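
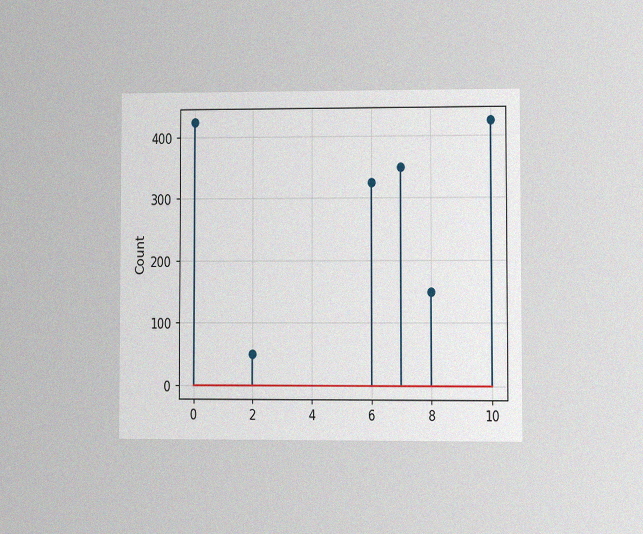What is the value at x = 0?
The chart is viewed at a slight angle, with some photo noise. The stem at x=0 reaches 425.

425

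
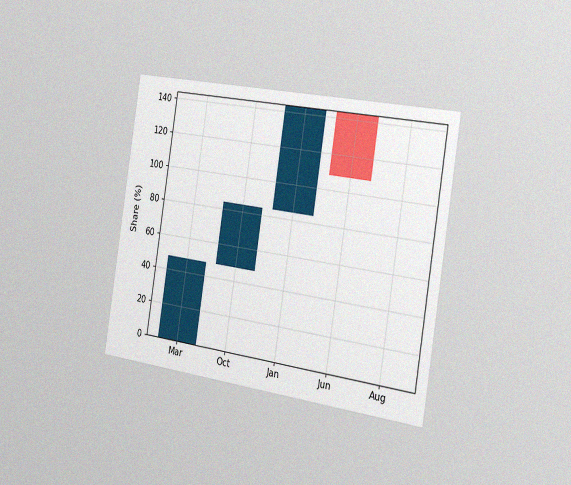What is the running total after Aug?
108%

The chart is tilted about 9° clockwise and viewed slightly from the right, with some photo noise. After Aug the running total reaches 108%.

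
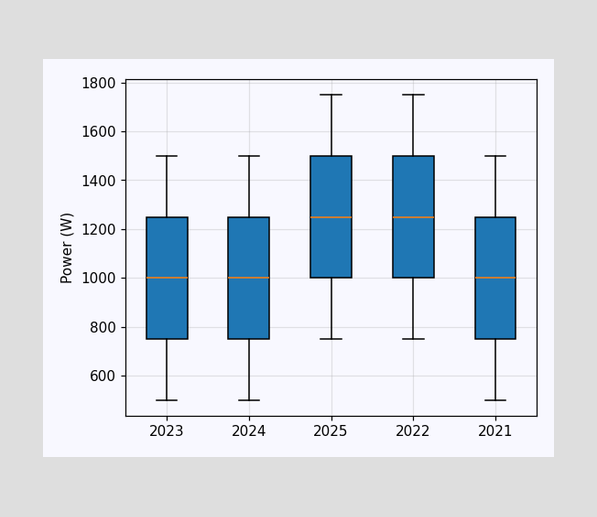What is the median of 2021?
The median line in the 2021 box sits at 1000W.

1000W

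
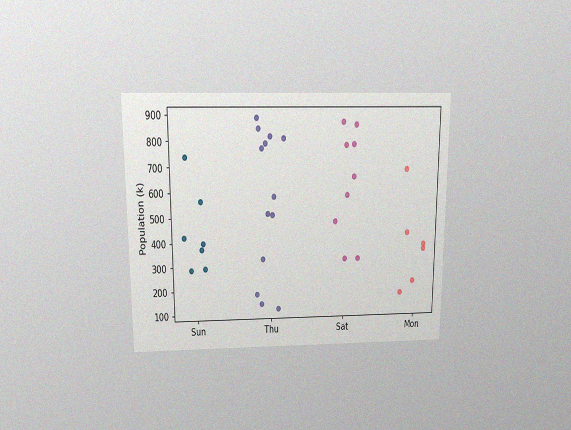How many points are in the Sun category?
7

The chart is viewed slightly from above, with some photo noise. Counting the markers in the Sun column gives 7.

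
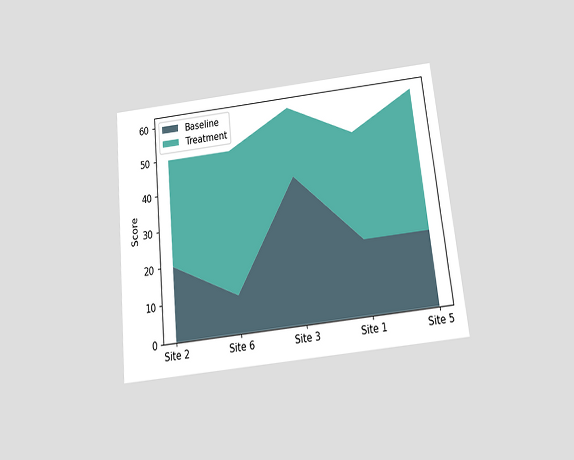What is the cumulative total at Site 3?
The chart is tilted about 6° counter-clockwise and viewed slightly from below. The stacked total at Site 3 reaches 60.

60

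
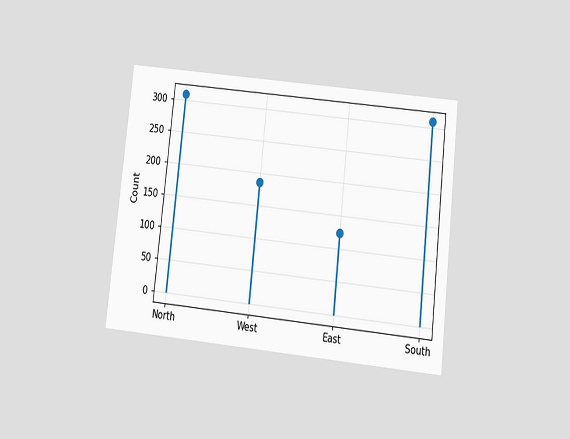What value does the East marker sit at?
The chart is tilted about 6° clockwise and viewed slightly from below. The East marker sits at 124.

124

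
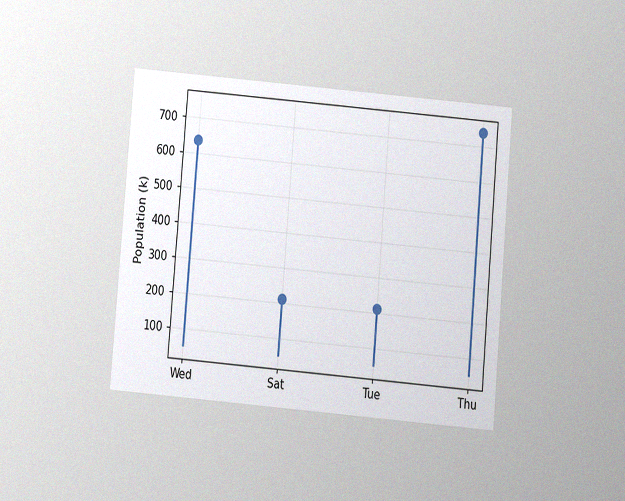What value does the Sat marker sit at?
The chart is tilted about 5° clockwise and viewed slightly from below, with some photo noise. The Sat marker sits at 212k.

212k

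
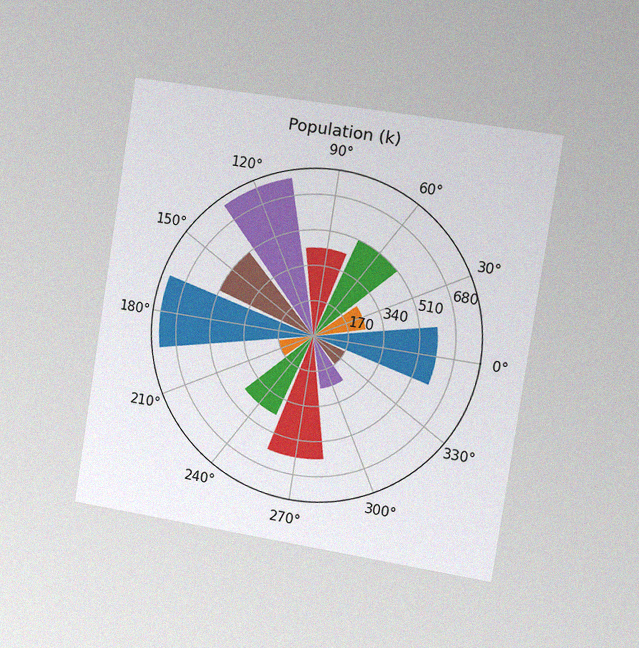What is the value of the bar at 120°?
765k

The chart is tilted about 9° clockwise and viewed slightly from the right, with some photo noise. The bar at 120° reaches 765k on the radial axis.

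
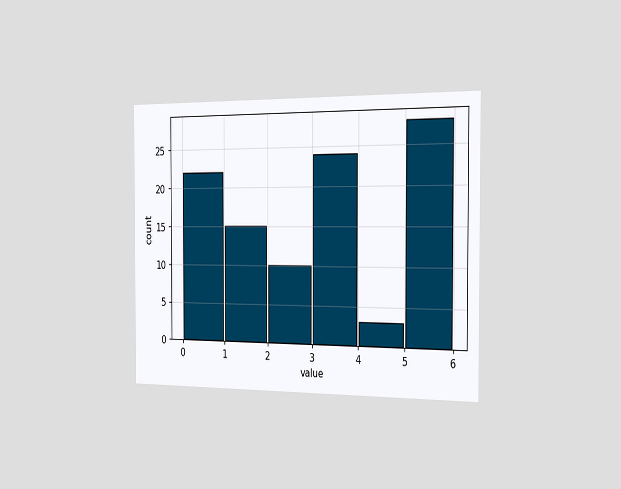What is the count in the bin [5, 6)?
28

The chart is viewed slightly from the right. The [5, 6) bin has height 28.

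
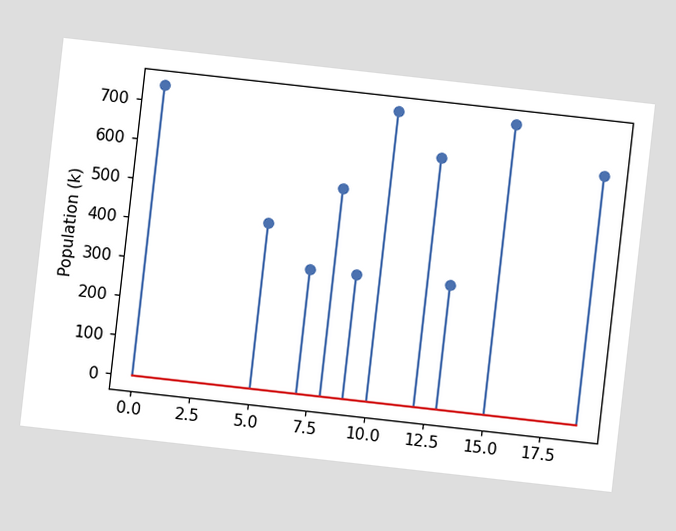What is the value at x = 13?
The chart is tilted about 6° clockwise. The stem at x=13 reaches 318k.

318k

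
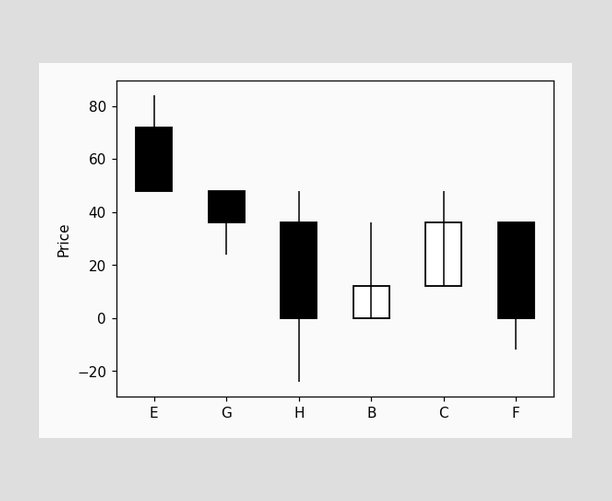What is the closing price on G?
The G candle closes at 36.

36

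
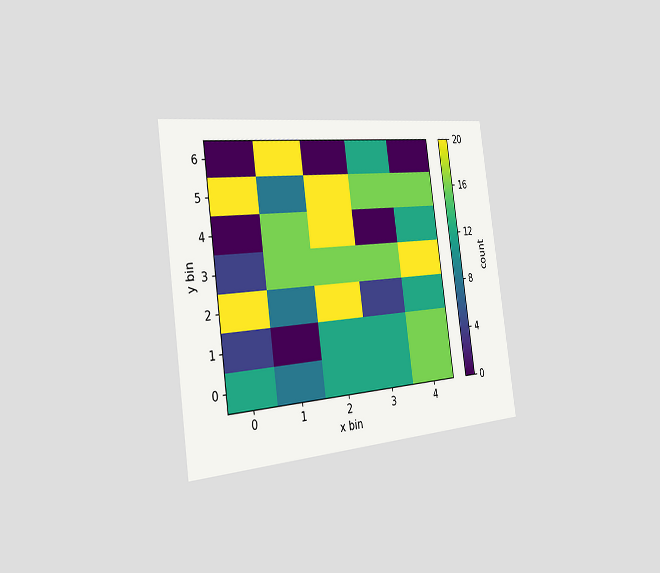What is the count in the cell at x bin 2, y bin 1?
The chart is tilted about 8° counter-clockwise and viewed slightly from the left. Matching the cell (2, 1) against the colorbar gives 12.

12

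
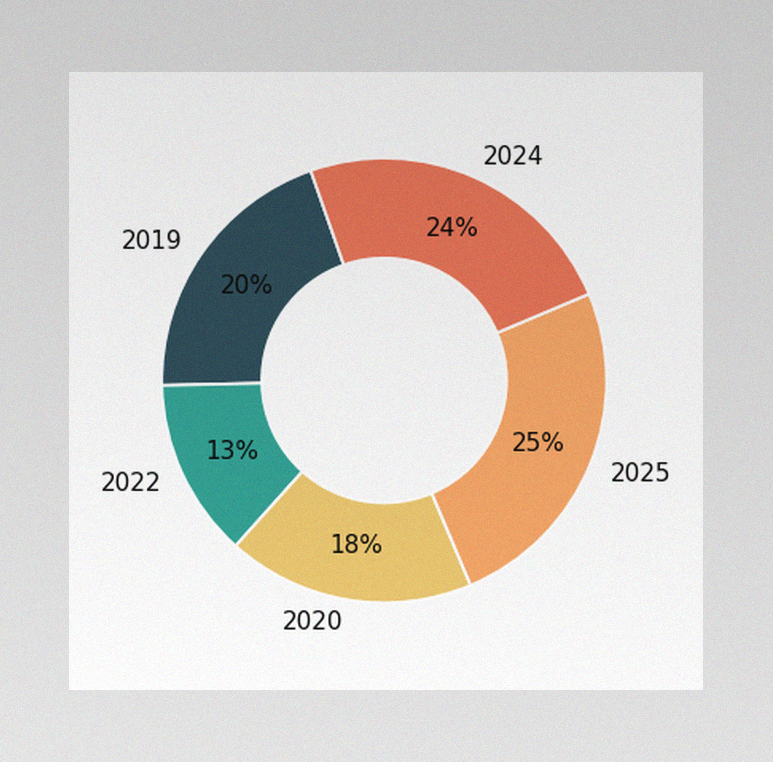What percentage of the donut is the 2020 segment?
The image has some photo noise and uneven lighting. The 2020 segment takes up 18% of the ring.

18%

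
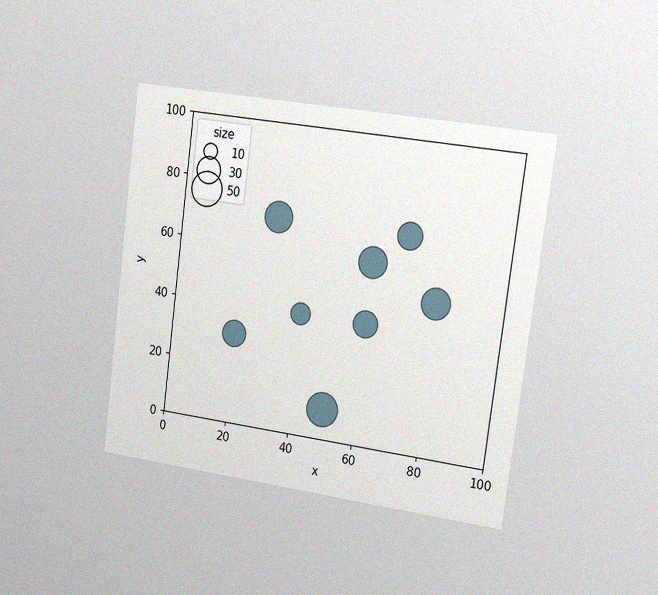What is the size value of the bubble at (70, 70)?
The chart is tilted about 7° clockwise and viewed slightly from the right, with some photo noise. Matching the bubble at (70, 70) against the size legend gives 30.

30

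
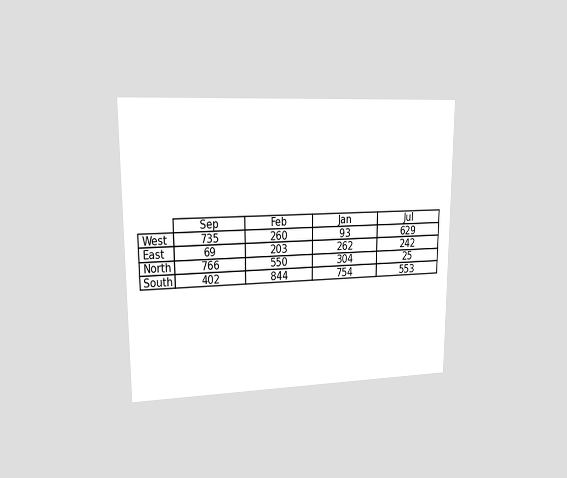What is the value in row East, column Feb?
203

The chart is viewed at a slight angle. The (East, Feb) cell reads 203.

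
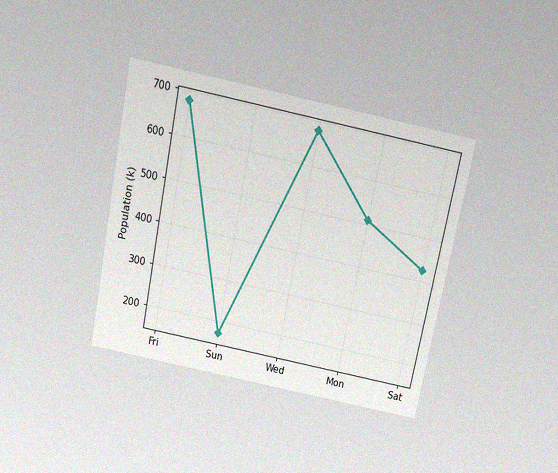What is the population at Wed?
680k

The chart is tilted about 11° clockwise and viewed slightly from above, with some photo noise. At Wed, the line is at 680k.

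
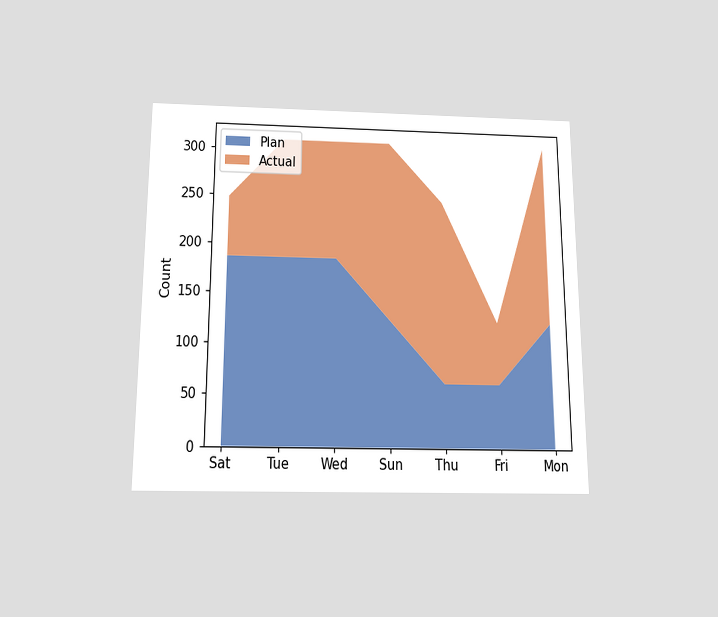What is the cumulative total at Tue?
310

The chart is viewed slightly from below. The stacked total at Tue reaches 310.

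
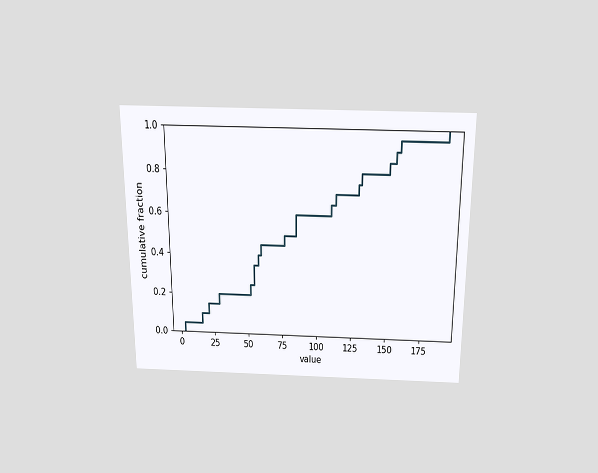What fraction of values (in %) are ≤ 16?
The chart is viewed slightly from above. At x=16 the ECDF step is at 10%.

10%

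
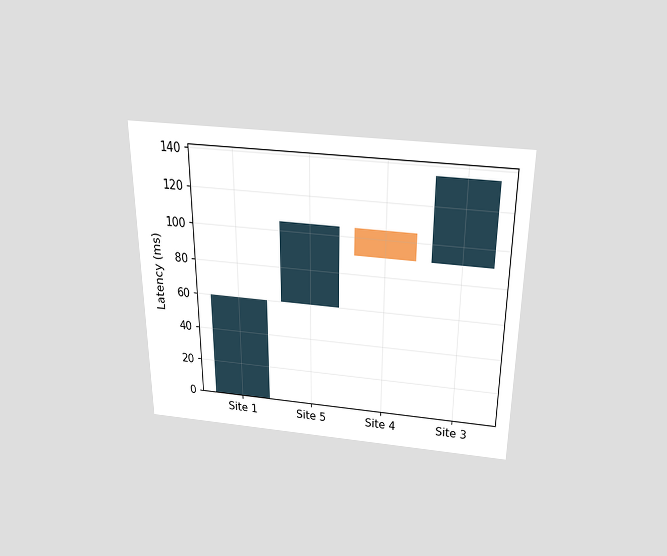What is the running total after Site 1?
60ms

The chart is viewed slightly from above. After Site 1 the running total reaches 60ms.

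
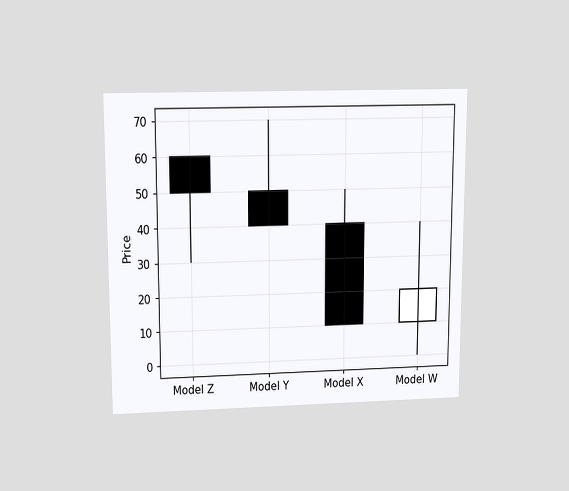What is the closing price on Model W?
The chart is viewed slightly from above. The Model W candle closes at 20.

20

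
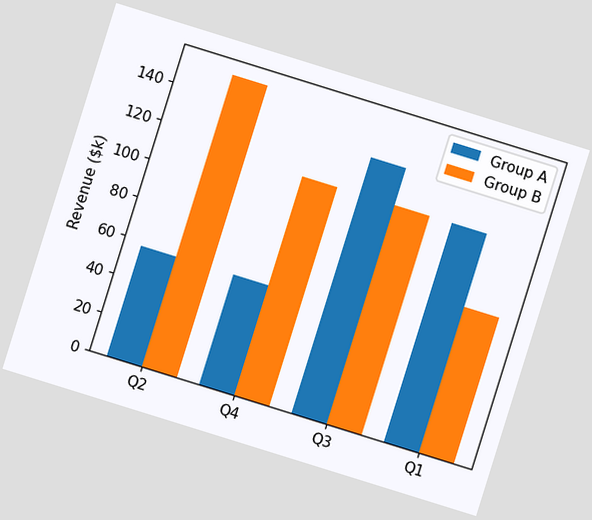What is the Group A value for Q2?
The chart is tilted about 17° clockwise. The Group A bar at Q2 reaches $57k on the y-axis.

$57k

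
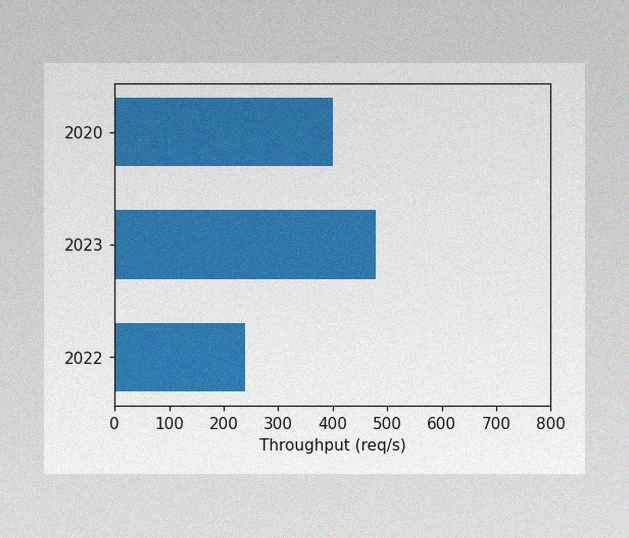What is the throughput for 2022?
The image has some photo noise and uneven lighting. Reading along the chart's x-axis, the 2022 bar reaches 240req/s.

240req/s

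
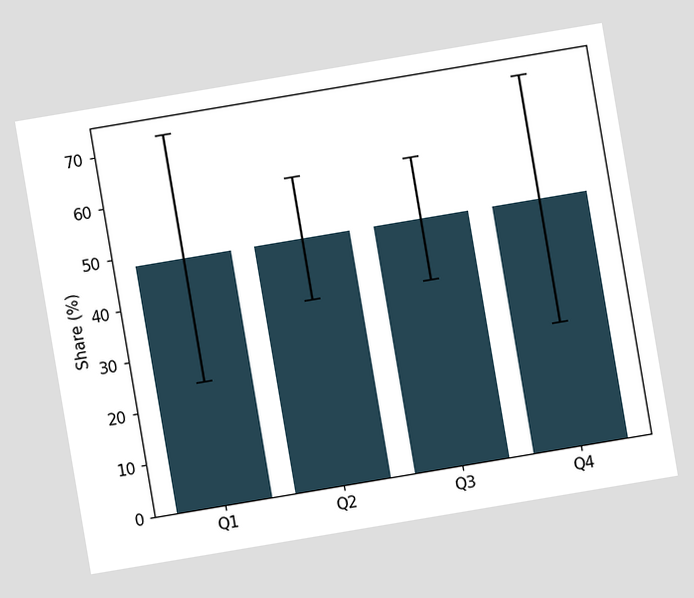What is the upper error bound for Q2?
The chart is tilted about 10° counter-clockwise. The Q2 bar's upper whisker reaches 60%.

60%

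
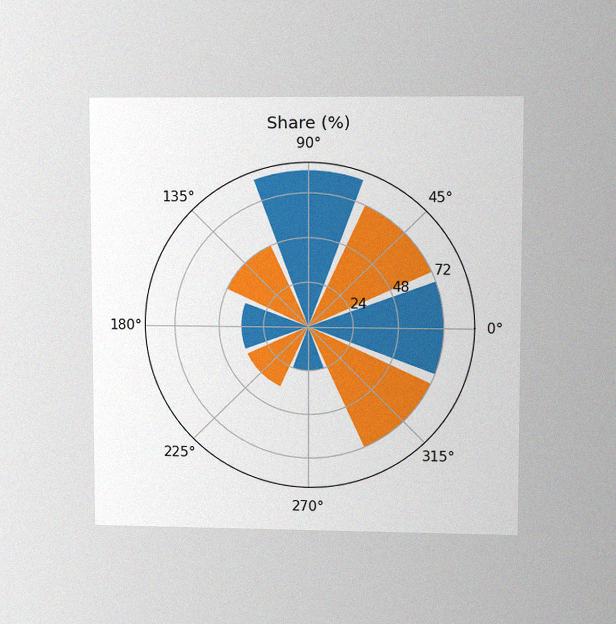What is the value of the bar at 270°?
24%

The chart is viewed at a slight angle, with some photo noise. The bar at 270° reaches 24% on the radial axis.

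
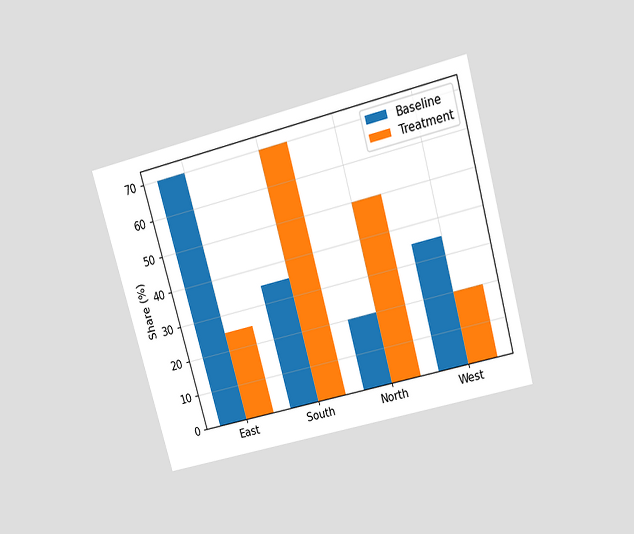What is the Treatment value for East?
25%

The chart is tilted about 16° counter-clockwise and viewed slightly from above. The Treatment bar at East reaches 25% on the y-axis.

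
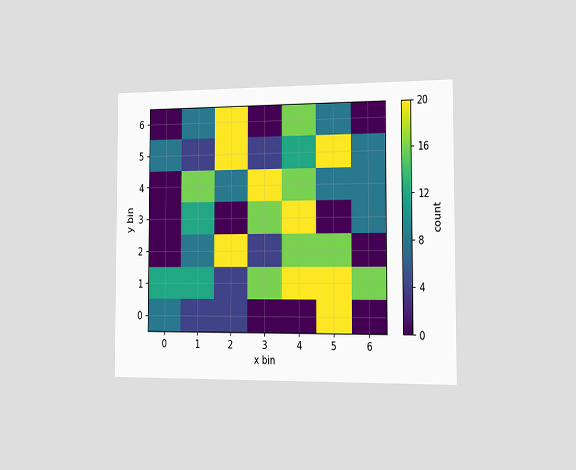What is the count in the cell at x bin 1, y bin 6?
The chart is viewed slightly from the right. Matching the cell (1, 6) against the colorbar gives 8.

8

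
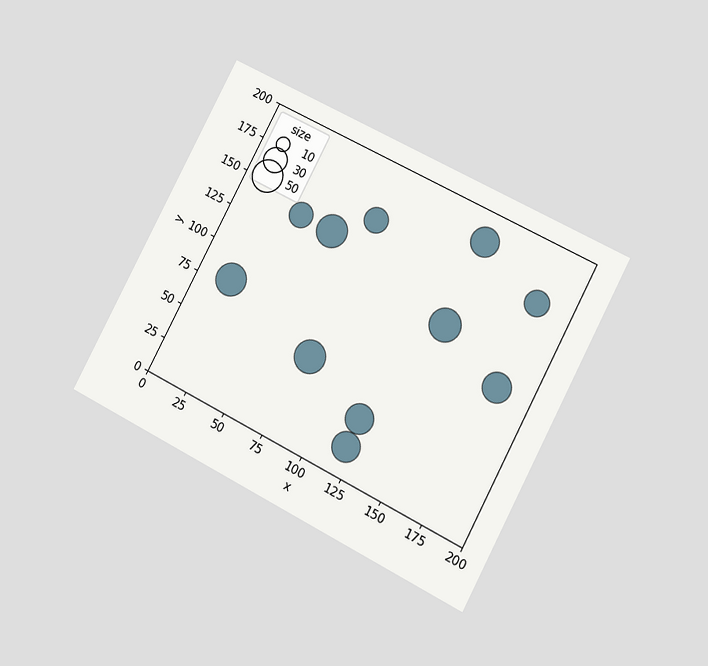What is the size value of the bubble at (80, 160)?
The chart is tilted about 28° clockwise and viewed at a slight angle. Matching the bubble at (80, 160) against the size legend gives 30.

30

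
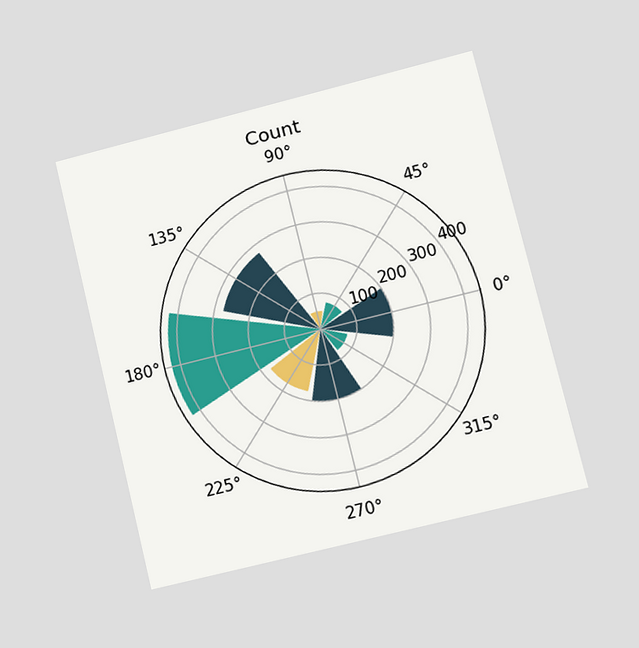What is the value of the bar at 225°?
The chart is tilted about 14° counter-clockwise and viewed at a slight angle. The bar at 225° reaches 175 on the radial axis.

175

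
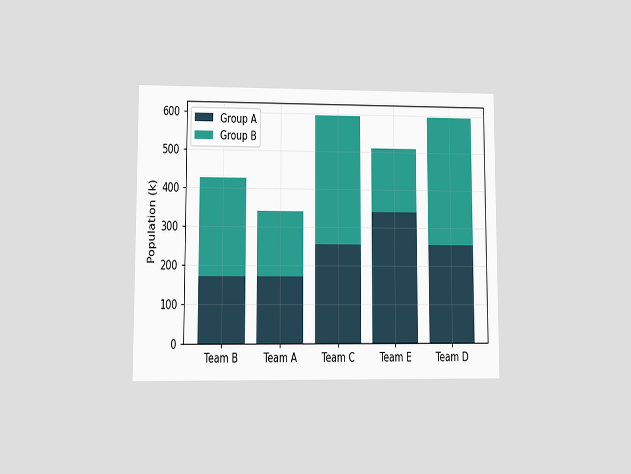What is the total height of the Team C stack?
The chart is viewed at a slight angle. The Team C stack's top reaches 595k on the y-axis.

595k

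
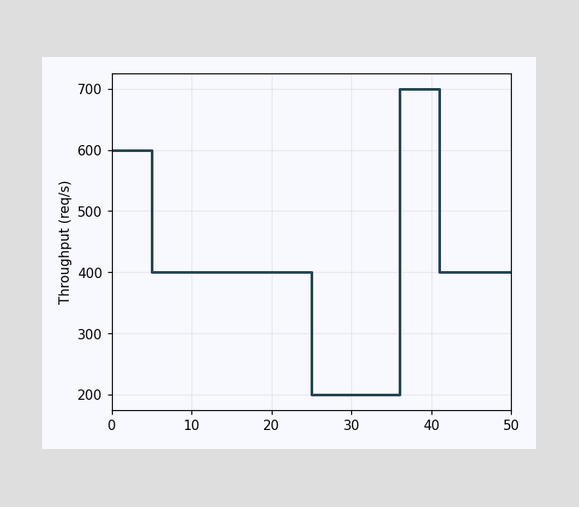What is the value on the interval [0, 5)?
On [0, 5) the step sits at 600req/s.

600req/s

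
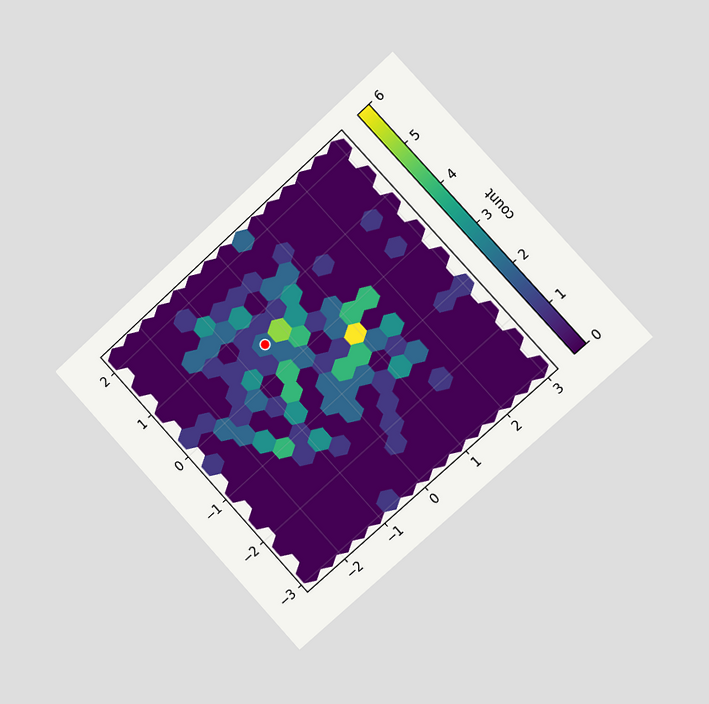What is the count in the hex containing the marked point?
The chart is tilted about 42° counter-clockwise and viewed slightly from the right. The marked hex reads 2 on the colorbar.

2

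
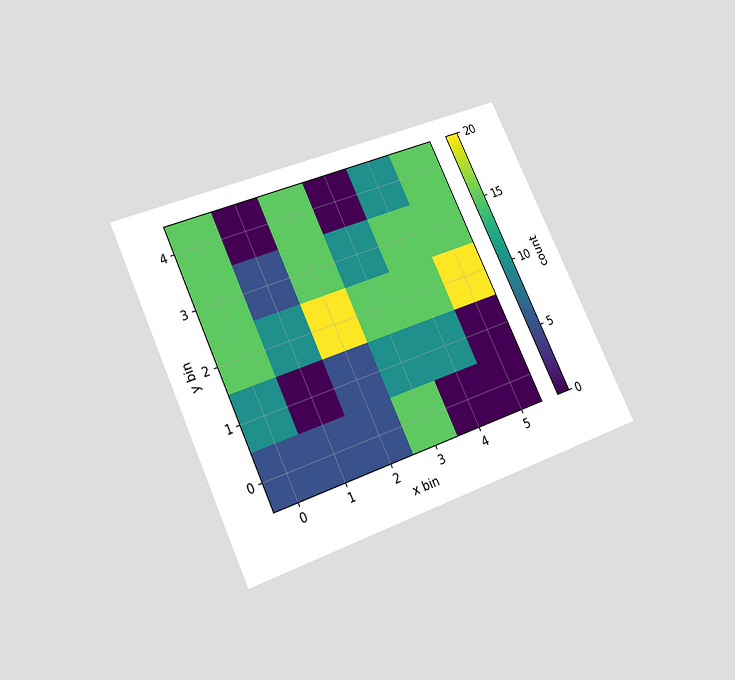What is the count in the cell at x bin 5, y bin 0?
0

The chart is tilted about 25° counter-clockwise and viewed slightly from below. Matching the cell (5, 0) against the colorbar gives 0.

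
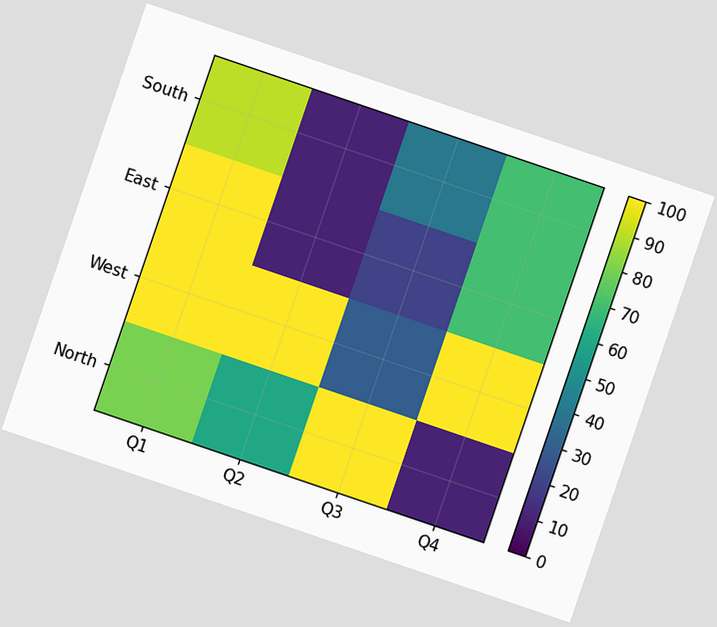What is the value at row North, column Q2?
60

The chart is tilted about 19° clockwise. Matching cell (North, Q2) against the colorbar gives 60.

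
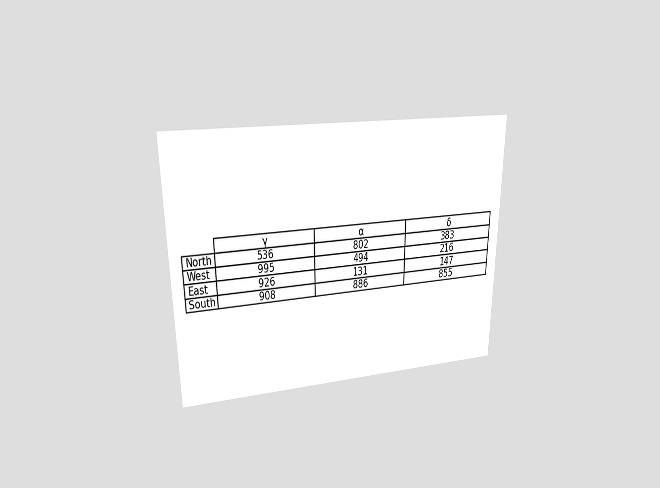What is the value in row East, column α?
The chart is viewed at a slight angle. The (East, α) cell reads 131.

131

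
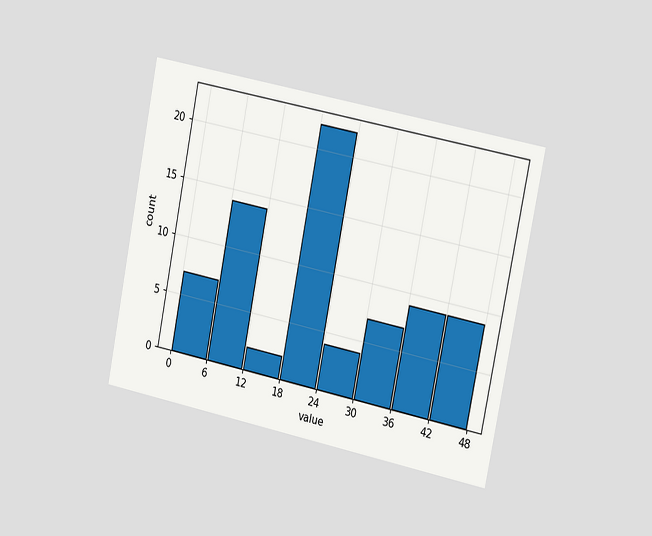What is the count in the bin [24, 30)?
The chart is tilted about 11° clockwise and viewed slightly from the right. The [24, 30) bin has height 4.

4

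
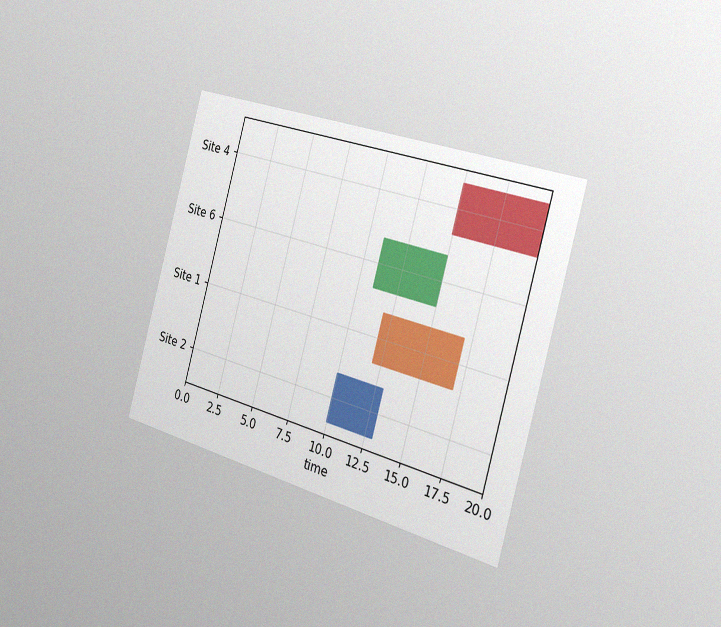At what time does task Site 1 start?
12

The chart is tilted about 16° clockwise and viewed slightly from the right, with some photo noise. The Site 1 bar begins at t=12.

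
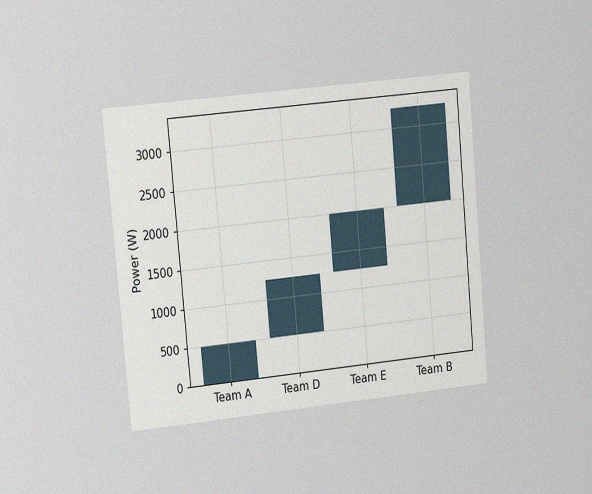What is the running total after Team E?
2000W

The chart is tilted about 5° counter-clockwise and viewed at a slight angle, with some photo noise. After Team E the running total reaches 2000W.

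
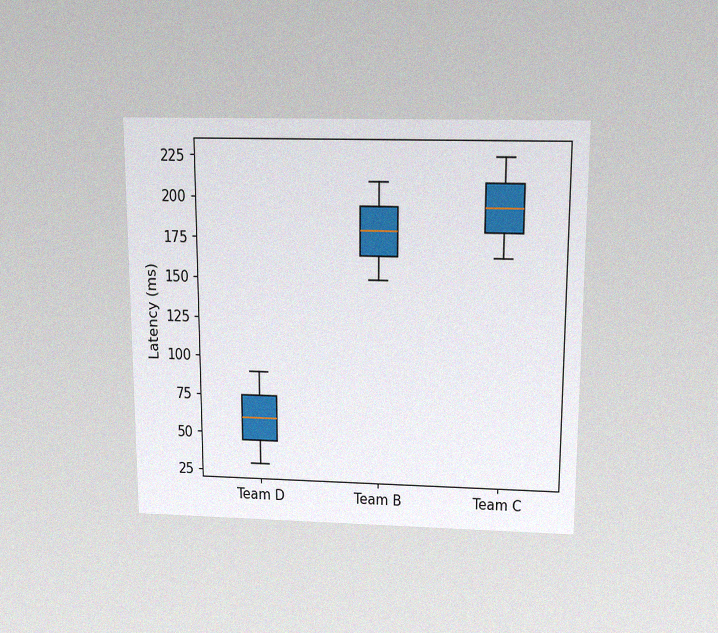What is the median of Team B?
180ms

The chart is viewed slightly from above, with some photo noise. The median line in the Team B box sits at 180ms.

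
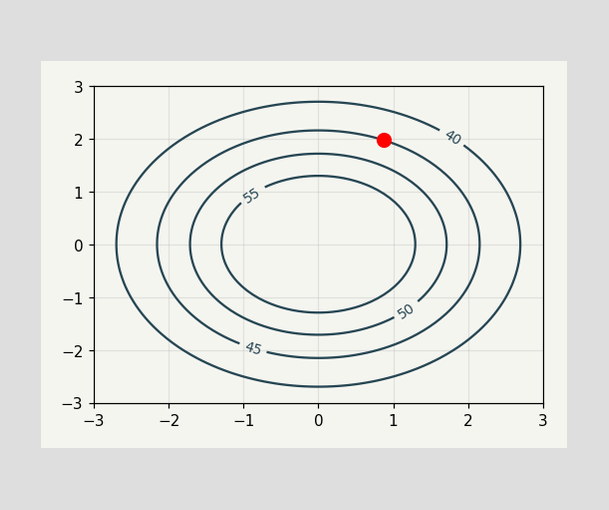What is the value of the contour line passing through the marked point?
45

The marked point sits on the contour labelled 45.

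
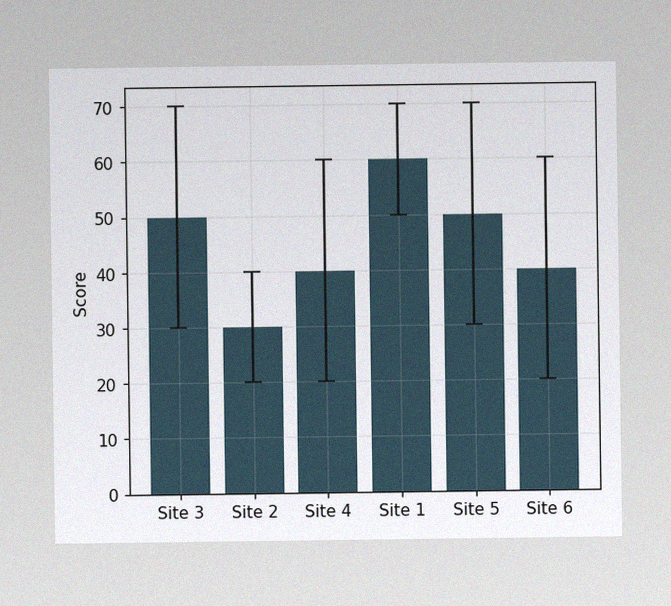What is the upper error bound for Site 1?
70

The image has some photo noise and uneven lighting. The Site 1 bar's upper whisker reaches 70.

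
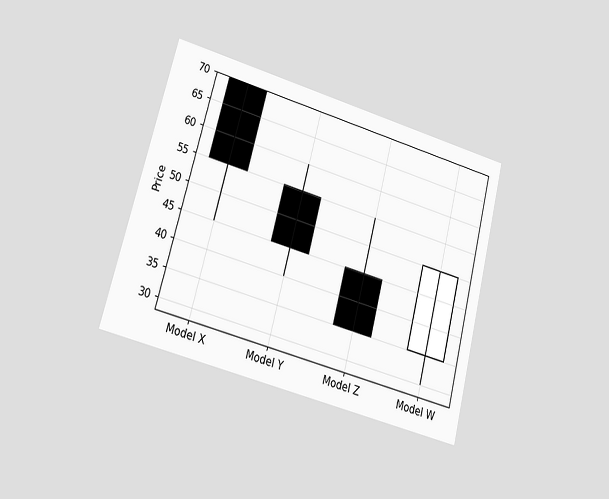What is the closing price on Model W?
The chart is tilted about 15° clockwise and viewed at a slight angle. The Model W candle closes at 50.

50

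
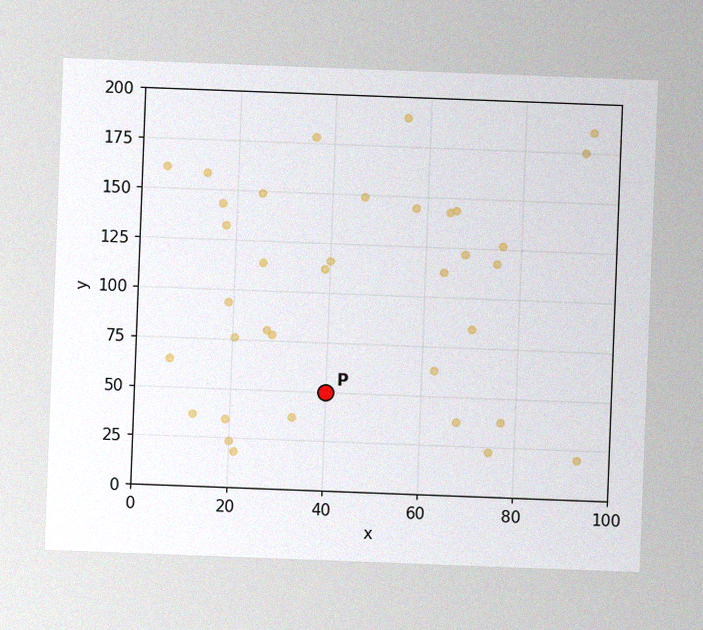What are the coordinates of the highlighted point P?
(40, 50)

The chart is tilted about 2° clockwise, with some photo noise. Following the gridlines from P to each axis, P sits at (40, 50).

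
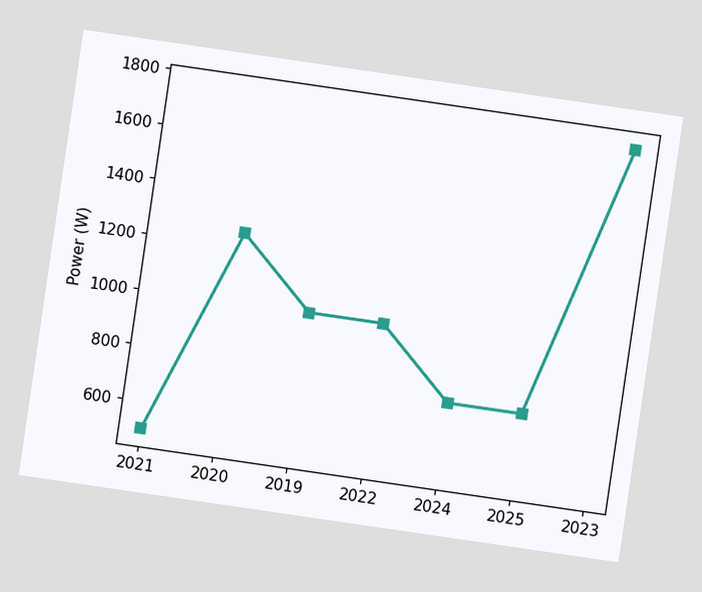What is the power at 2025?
The chart is tilted about 8° clockwise. At 2025, the line is at 750W.

750W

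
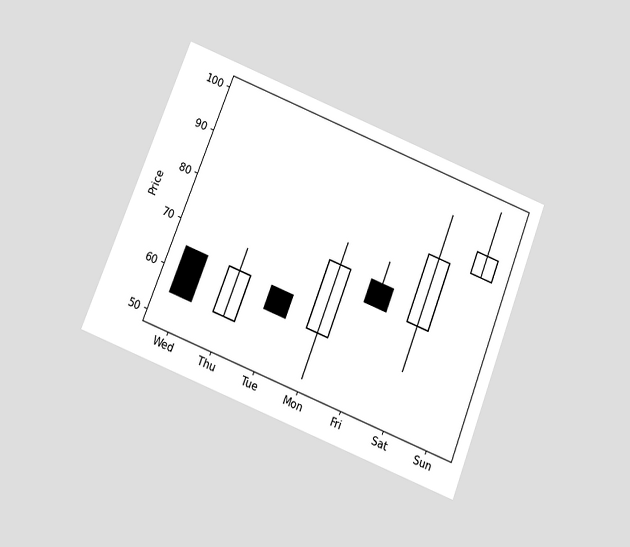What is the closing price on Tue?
The chart is tilted about 21° clockwise and viewed slightly from below. The Tue candle closes at 60.

60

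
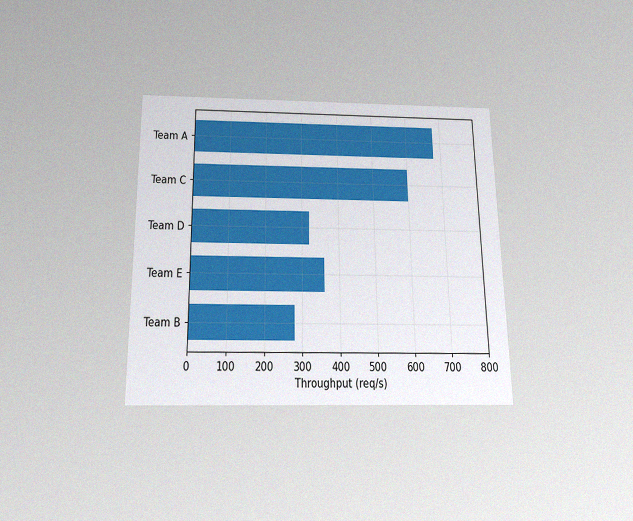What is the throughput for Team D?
320req/s

The chart is viewed slightly from below, with some photo noise. Reading along the chart's x-axis, the Team D bar reaches 320req/s.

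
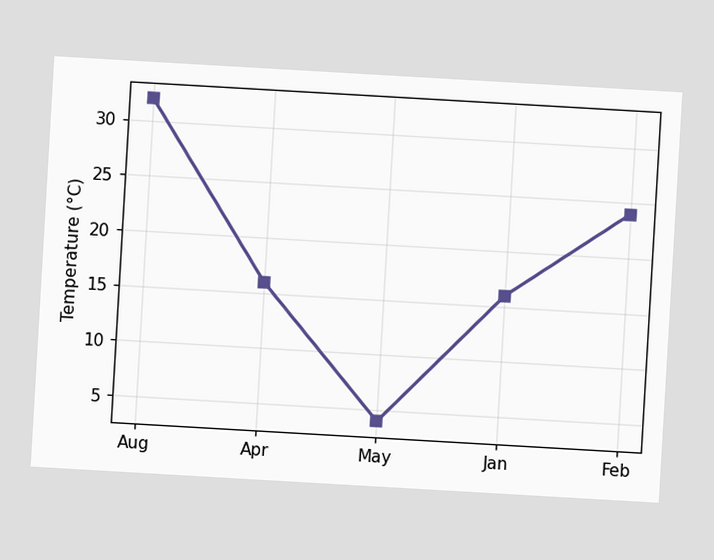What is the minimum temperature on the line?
The chart is tilted about 3° clockwise. The lowest point is at May, and reading across to the y-axis gives 4°C.

4°C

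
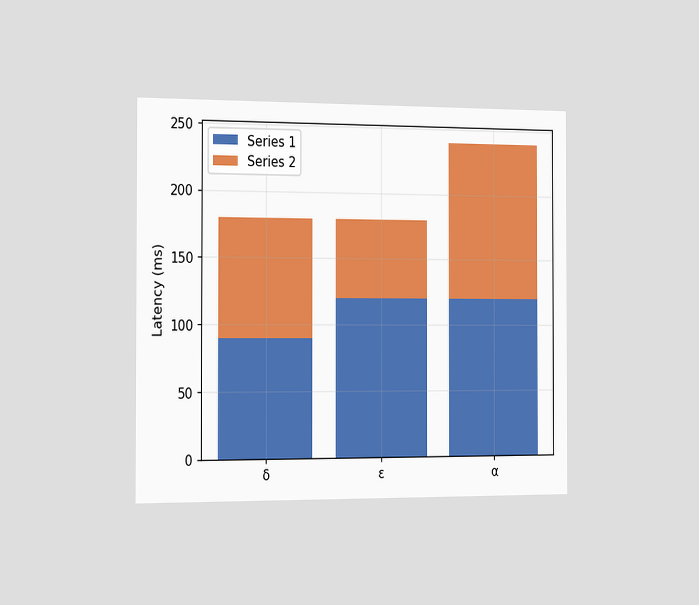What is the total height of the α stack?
The chart is viewed slightly from the left. The α stack's top reaches 240ms on the y-axis.

240ms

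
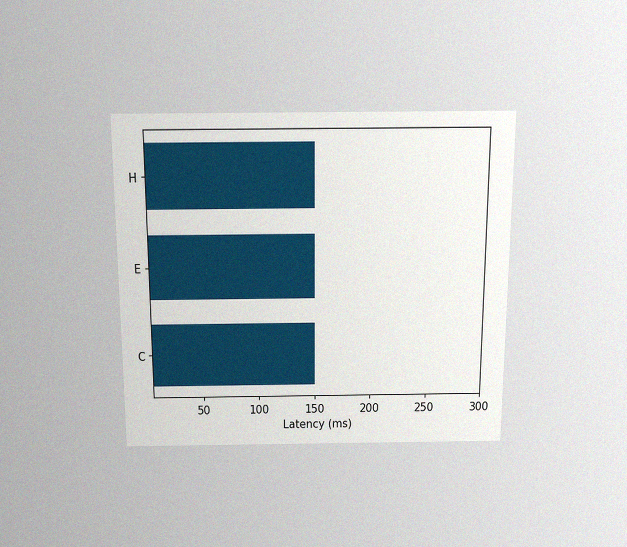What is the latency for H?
150ms

The chart is viewed slightly from above, with some photo noise. Reading along the chart's x-axis, the H bar reaches 150ms.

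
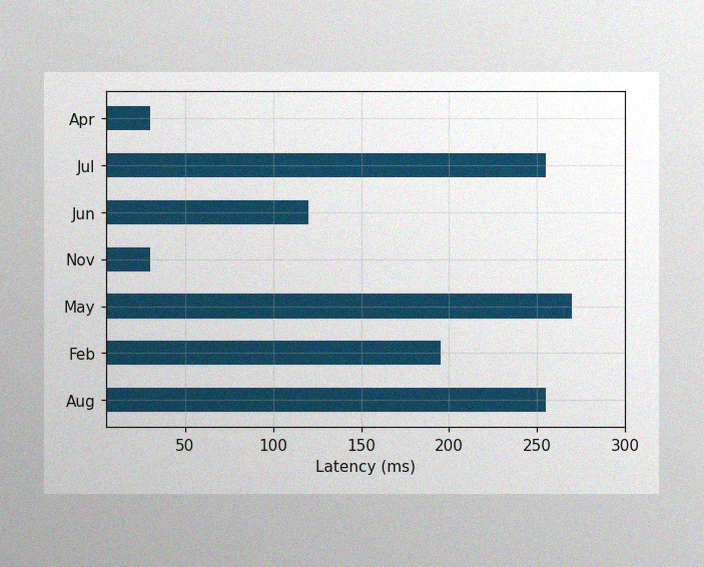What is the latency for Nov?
The image has some photo noise and uneven lighting. Reading along the chart's x-axis, the Nov bar reaches 30ms.

30ms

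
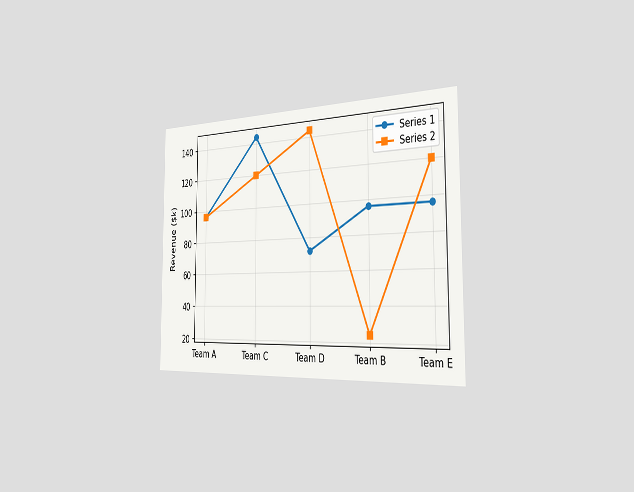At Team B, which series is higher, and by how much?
Series 1, by $72k

The chart is viewed slightly from the right. At Team B, Series 1 sits above the other line by $72k.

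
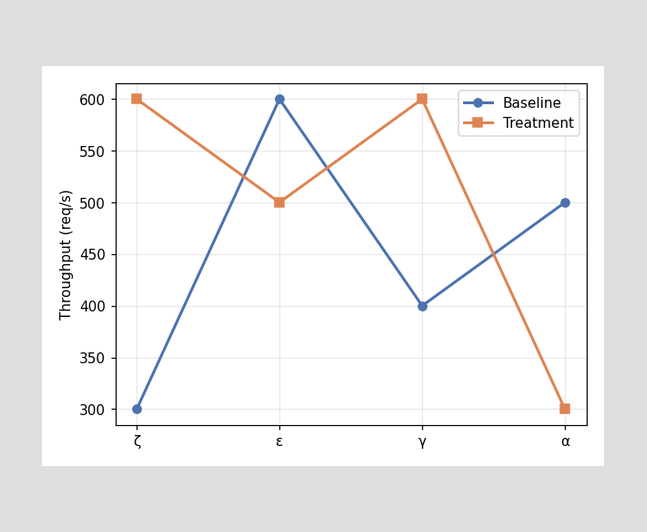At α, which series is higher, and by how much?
At α, Baseline sits above the other line by 200req/s.

Baseline, by 200req/s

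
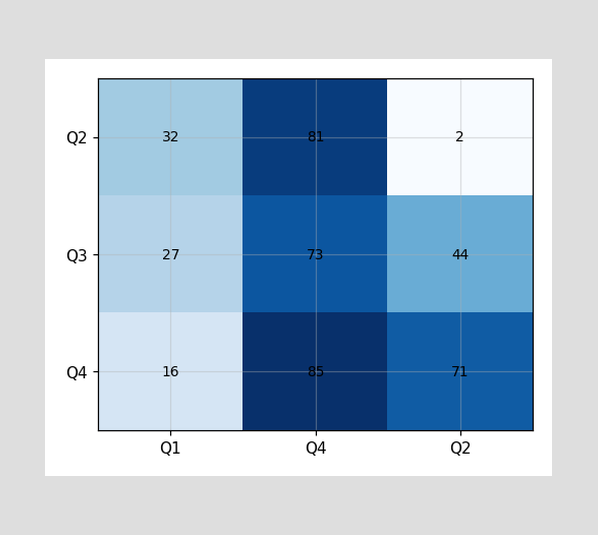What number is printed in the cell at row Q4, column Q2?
71

The (Q4, Q2) cell reads 71.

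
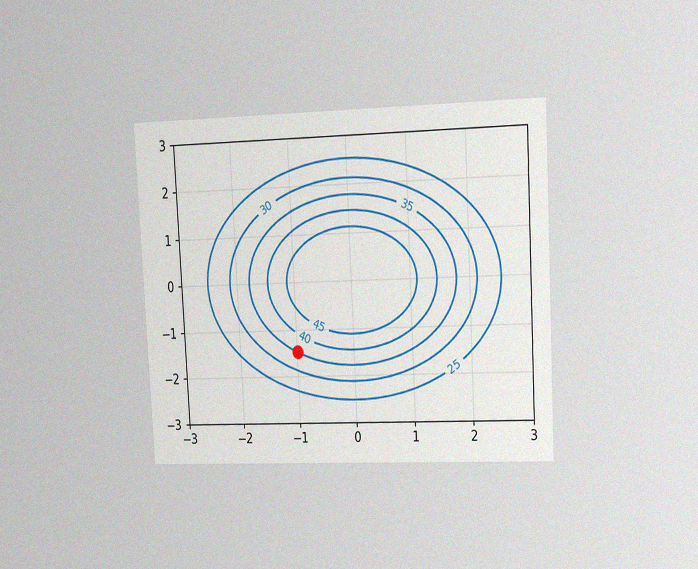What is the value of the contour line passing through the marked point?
The chart is tilted about 3° counter-clockwise and viewed slightly from the right, with some photo noise. The marked point sits on the contour labelled 35.

35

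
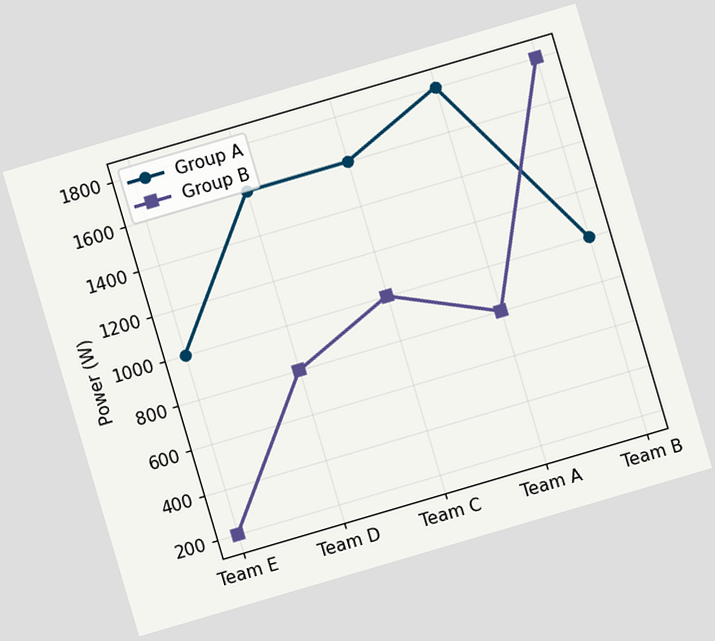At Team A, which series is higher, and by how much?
The chart is tilted about 16° counter-clockwise. At Team A, Group A sits above the other line by 1000W.

Group A, by 1000W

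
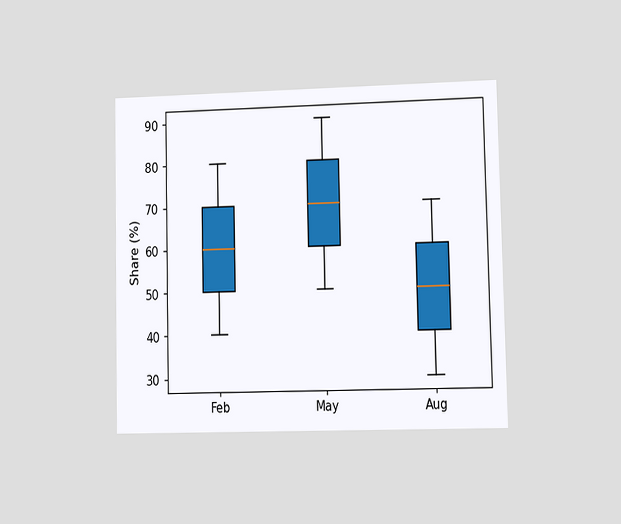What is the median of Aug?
50%

The chart is viewed at a slight angle. The median line in the Aug box sits at 50%.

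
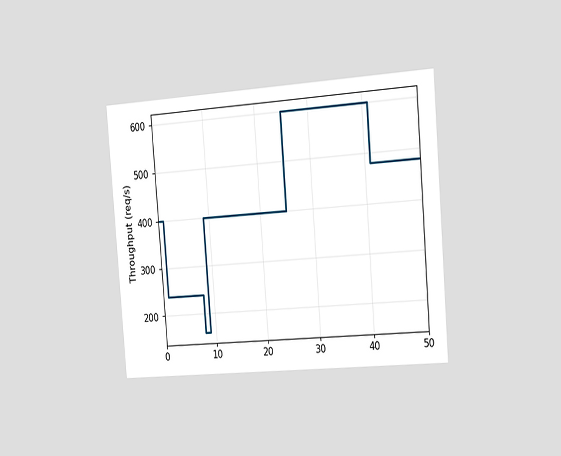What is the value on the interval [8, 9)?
The chart is tilted about 4° counter-clockwise and viewed slightly from the right. On [8, 9) the step sits at 160req/s.

160req/s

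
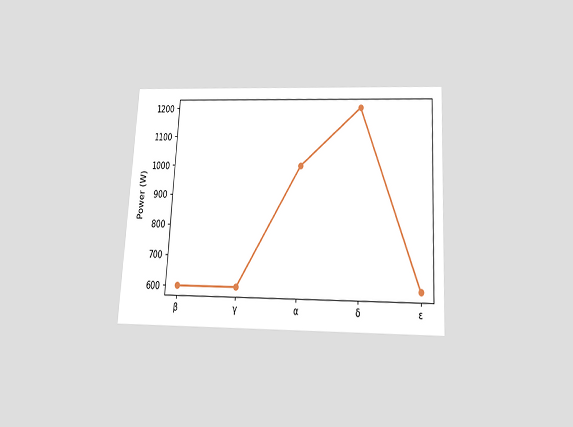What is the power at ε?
The chart is tilted about 3° clockwise and viewed slightly from below. At ε, the line is at 600W.

600W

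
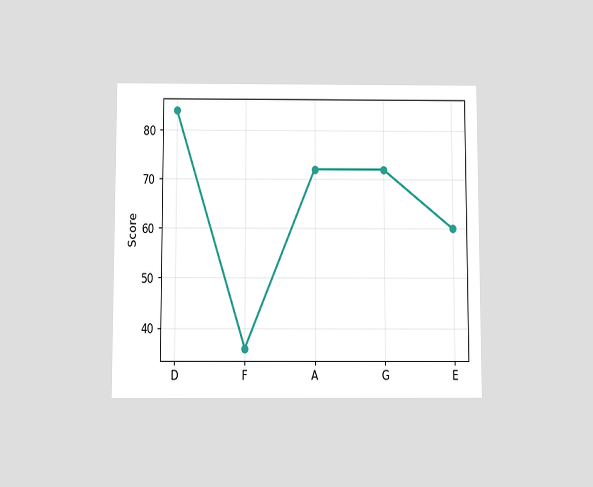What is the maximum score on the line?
84

The chart is viewed slightly from below. The highest point is at D, and reading across to the y-axis gives 84.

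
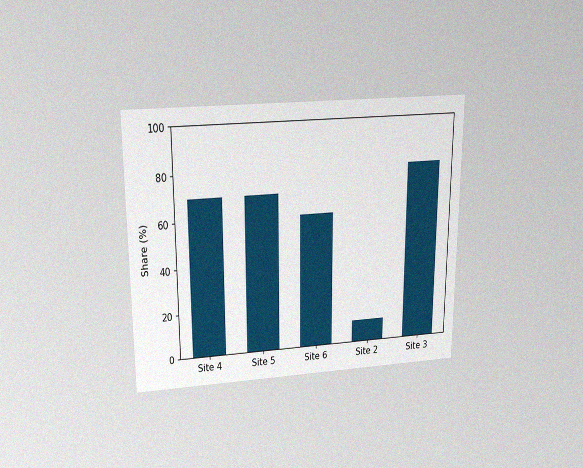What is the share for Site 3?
80%

The chart is viewed slightly from above, with some photo noise. Reading along the chart's y-axis, the Site 3 bar reaches 80%.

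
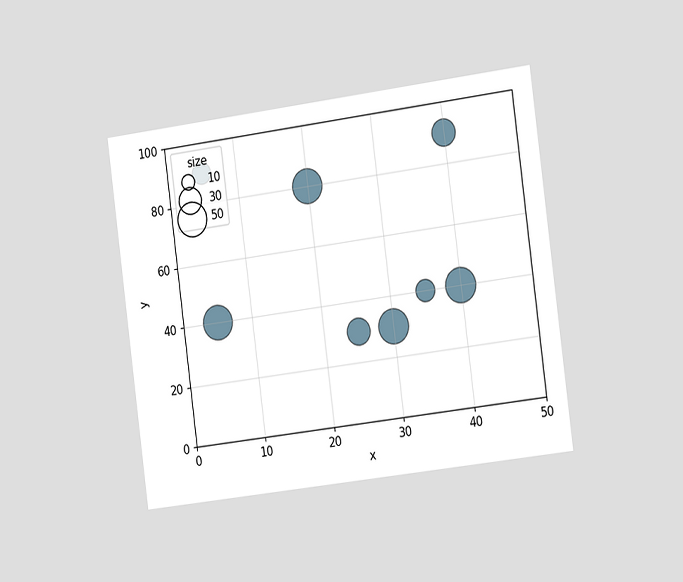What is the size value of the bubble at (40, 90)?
30

The chart is tilted about 8° counter-clockwise and viewed slightly from the right. Matching the bubble at (40, 90) against the size legend gives 30.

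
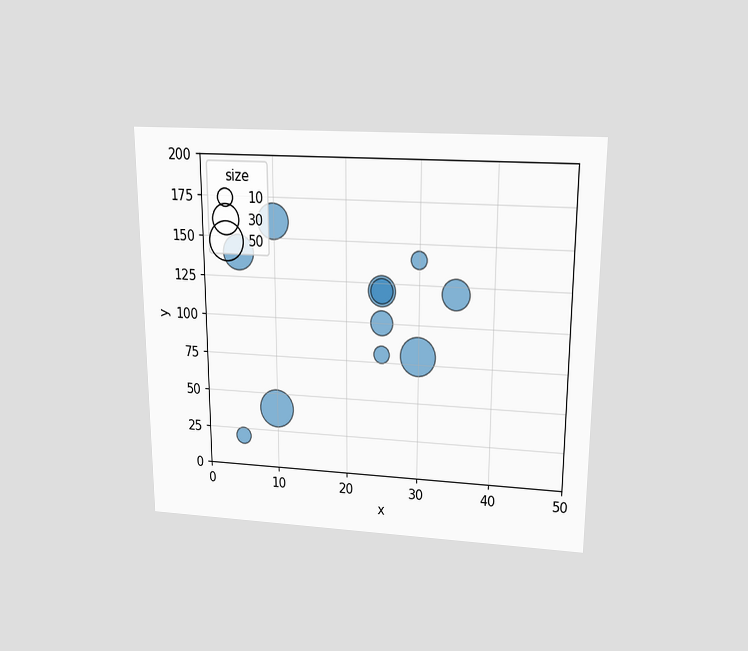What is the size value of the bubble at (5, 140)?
The chart is viewed slightly from above. Matching the bubble at (5, 140) against the size legend gives 40.

40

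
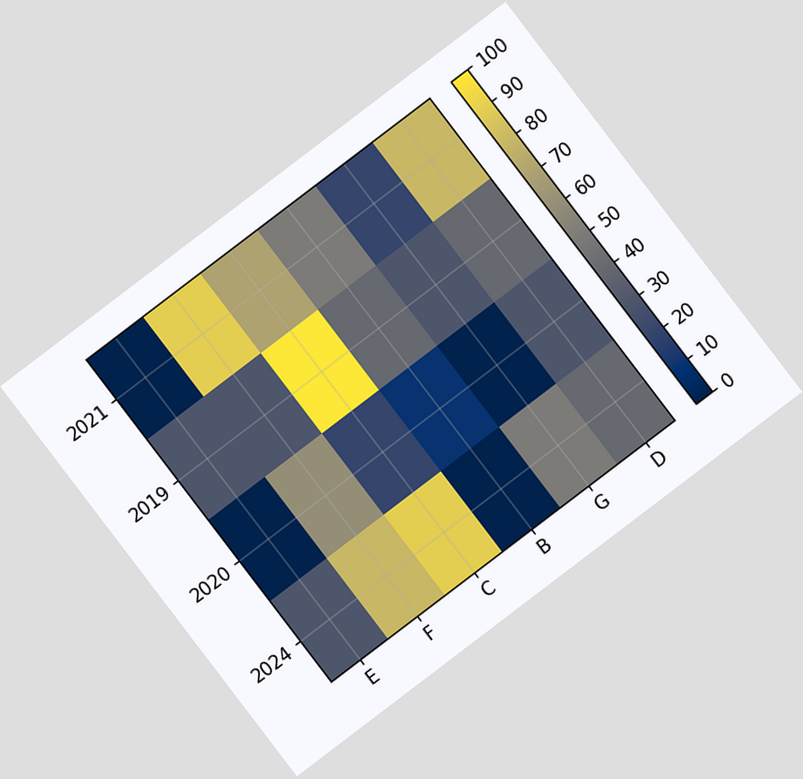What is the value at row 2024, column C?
90

The chart is tilted about 37° counter-clockwise. Matching cell (2024, C) against the colorbar gives 90.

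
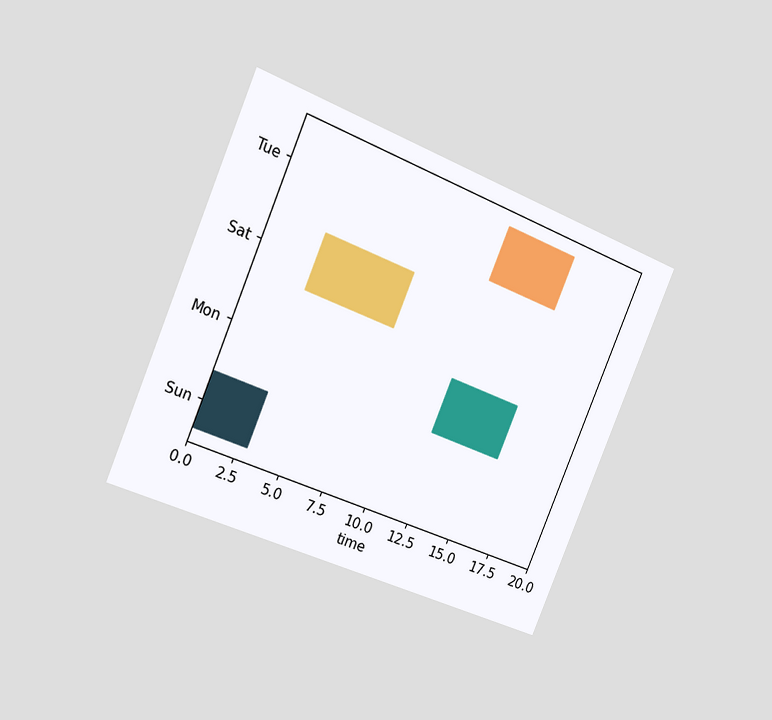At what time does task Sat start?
The chart is tilted about 23° clockwise and viewed slightly from the left. The Sat bar begins at t=3.

3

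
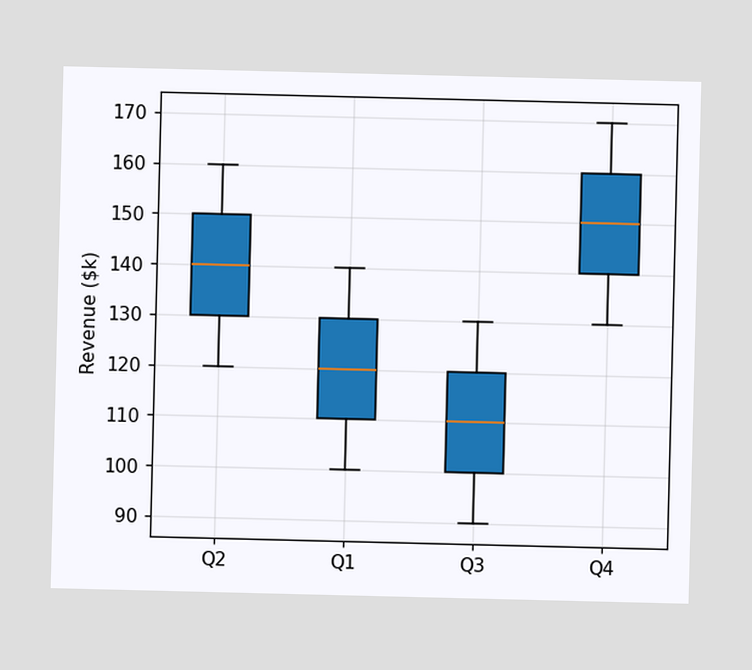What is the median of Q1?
The median line in the Q1 box sits at $120k.

$120k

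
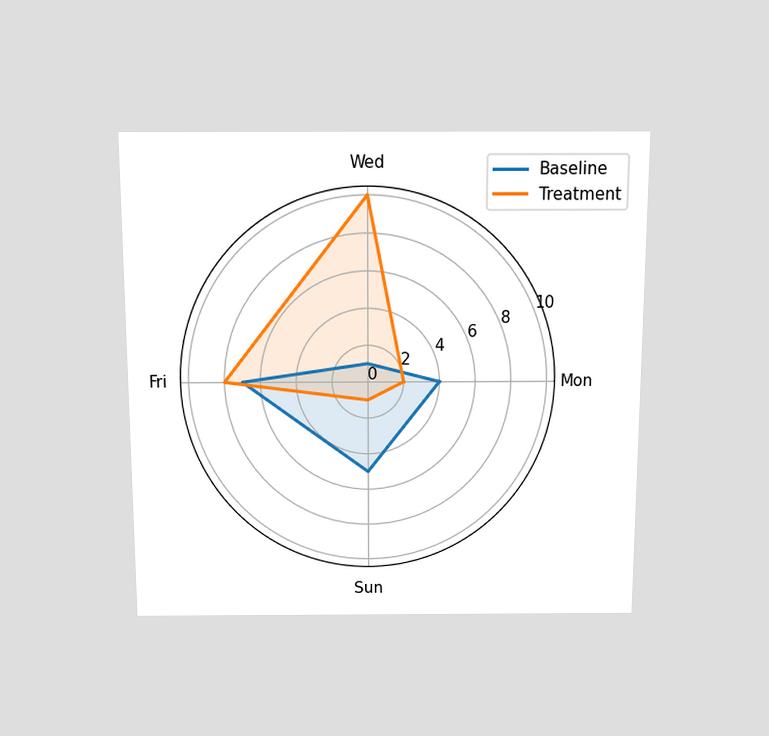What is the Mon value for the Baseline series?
The chart is viewed slightly from above. On the Mon axis, Baseline reaches 4.

4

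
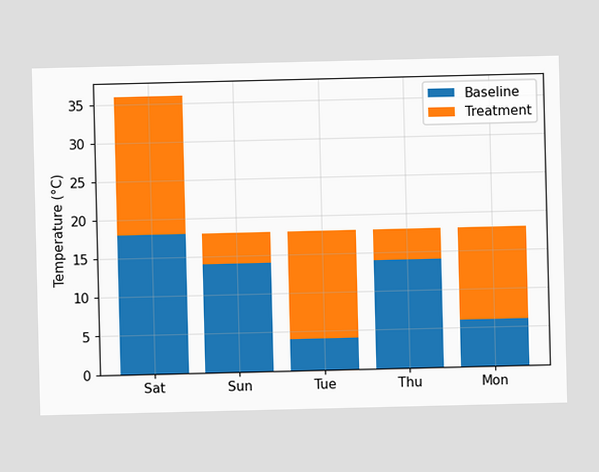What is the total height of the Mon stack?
18°C

The Mon stack's top reaches 18°C on the y-axis.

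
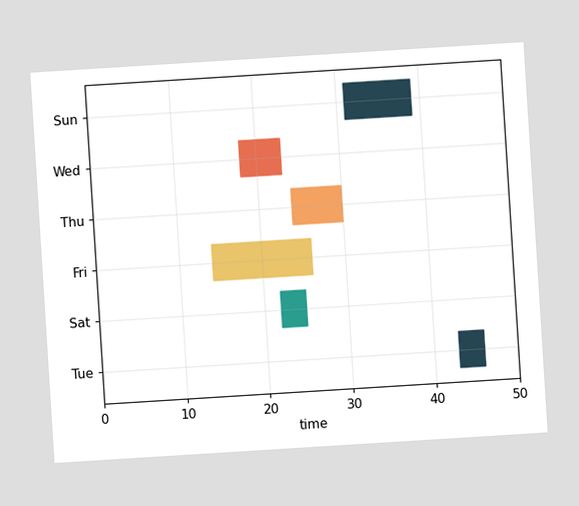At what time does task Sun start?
The chart is tilted about 4° counter-clockwise. The Sun bar begins at t=31.

31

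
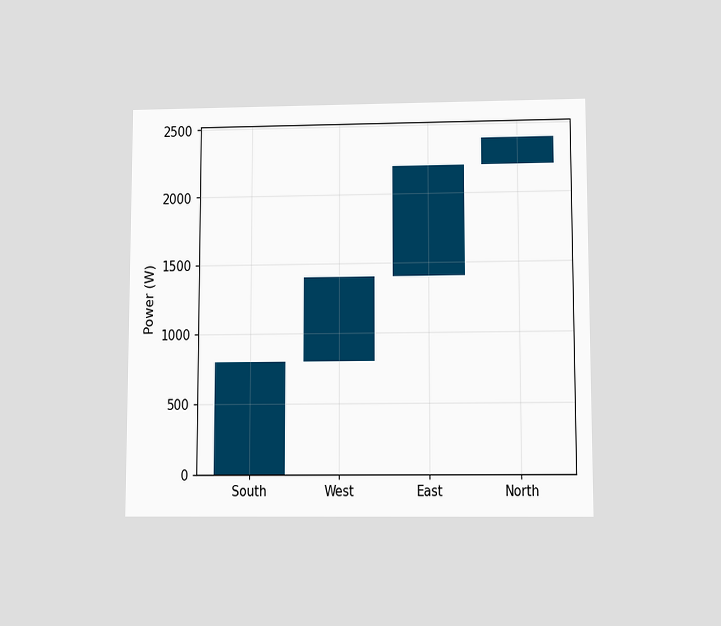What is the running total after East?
The chart is viewed slightly from below. After East the running total reaches 2200W.

2200W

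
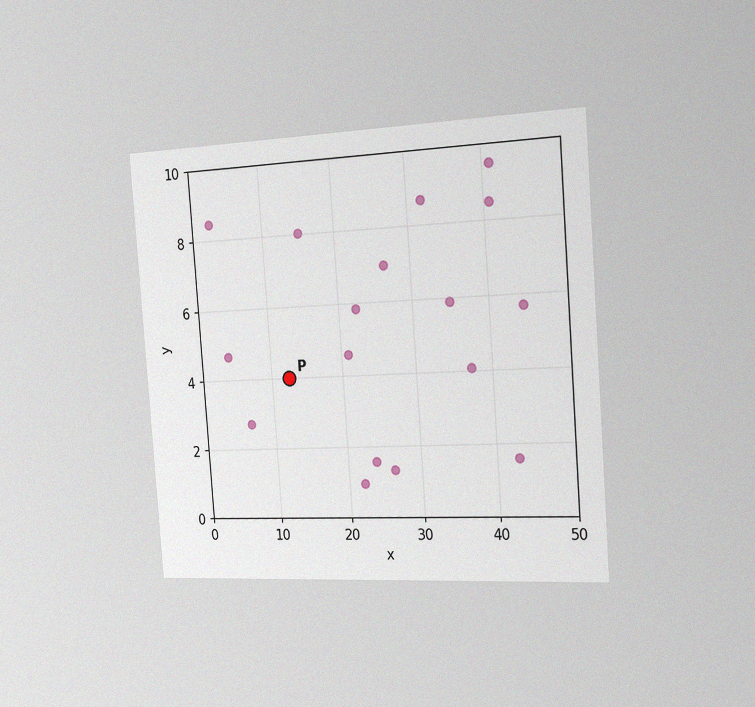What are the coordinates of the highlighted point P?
The chart is tilted about 4° counter-clockwise and viewed slightly from the right, with some photo noise. Following the gridlines from P to each axis, P sits at (12.5, 4).

(12.5, 4)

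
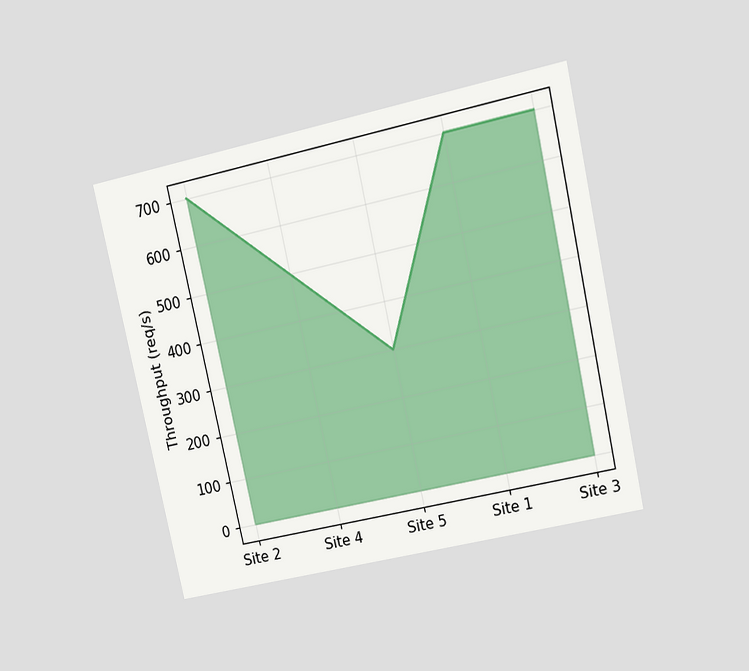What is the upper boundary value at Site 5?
The chart is tilted about 12° counter-clockwise and viewed at a slight angle. At Site 5 the upper boundary is at 300req/s.

300req/s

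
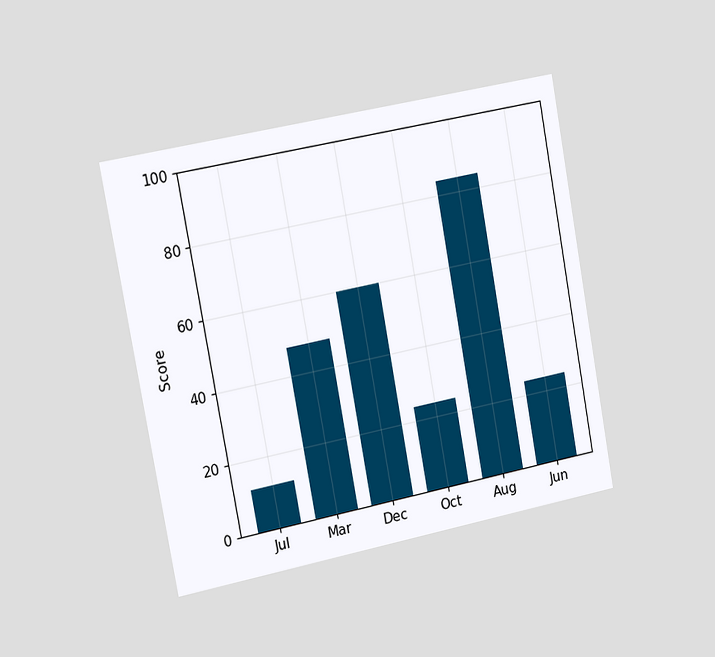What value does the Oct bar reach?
24

The chart is tilted about 10° counter-clockwise and viewed slightly from the left. Reading along the chart's y-axis, the Oct bar reaches 24.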